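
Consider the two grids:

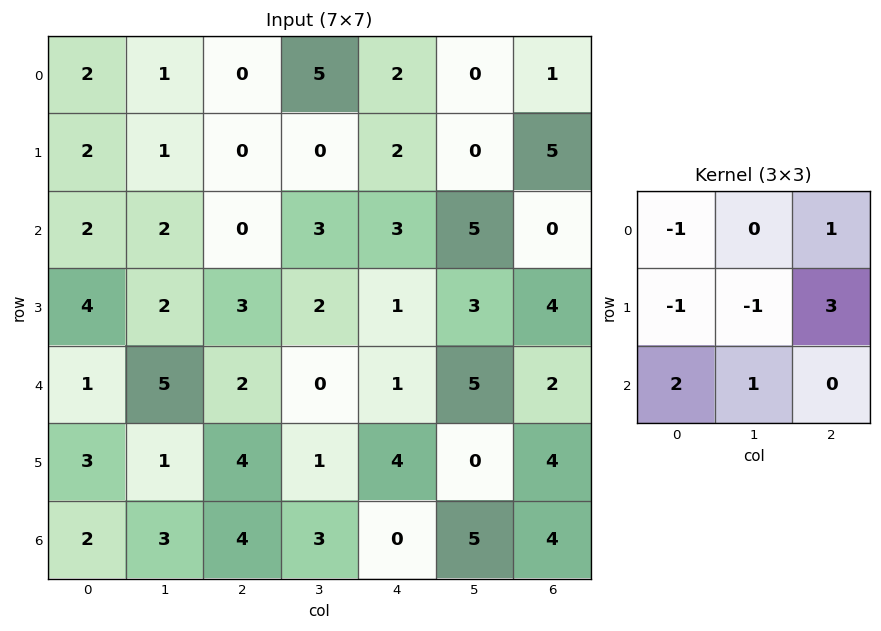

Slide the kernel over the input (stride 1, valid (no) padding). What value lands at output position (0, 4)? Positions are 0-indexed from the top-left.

23

The receptive field on the input at this output position is [2 0 1 / 2 0 5 / 3 5 0]. Elementwise product with the kernel and sum: 2·-1 + 1·1 + 2·-1 + 0·-1 + 5·3 + 3·2 + 5·1.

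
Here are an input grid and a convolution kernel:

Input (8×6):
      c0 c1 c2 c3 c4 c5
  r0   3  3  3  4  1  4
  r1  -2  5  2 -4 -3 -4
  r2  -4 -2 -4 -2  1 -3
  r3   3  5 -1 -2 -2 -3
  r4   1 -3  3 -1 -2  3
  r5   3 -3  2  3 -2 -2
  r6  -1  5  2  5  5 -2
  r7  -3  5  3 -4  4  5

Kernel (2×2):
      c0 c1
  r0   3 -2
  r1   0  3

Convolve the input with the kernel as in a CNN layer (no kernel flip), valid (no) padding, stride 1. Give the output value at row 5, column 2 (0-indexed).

The receptive field on the input at this output position is [2 3 / 2 5]. Elementwise product with the kernel and sum: 2·3 + 3·-2 + 5·3.

15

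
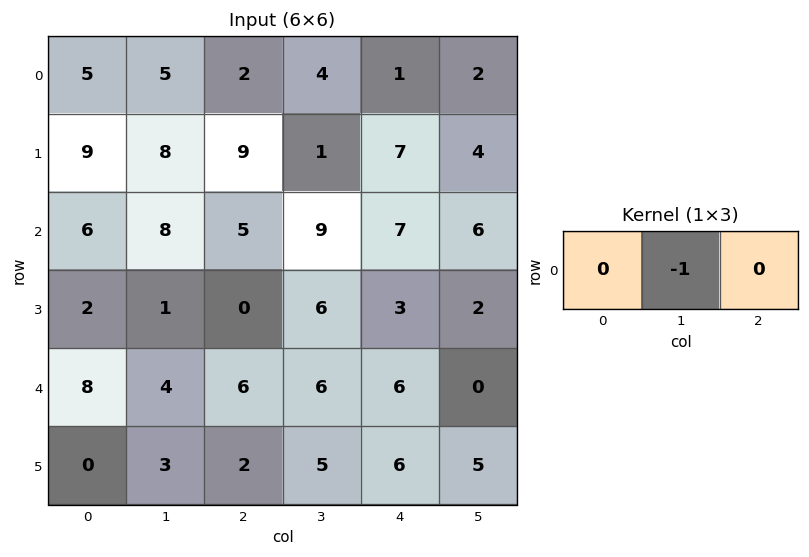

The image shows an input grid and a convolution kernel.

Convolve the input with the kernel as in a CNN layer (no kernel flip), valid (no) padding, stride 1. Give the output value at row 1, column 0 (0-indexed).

-8

The receptive field on the input at this output position is [9 8 9]. Elementwise product with the kernel and sum: 8·-1.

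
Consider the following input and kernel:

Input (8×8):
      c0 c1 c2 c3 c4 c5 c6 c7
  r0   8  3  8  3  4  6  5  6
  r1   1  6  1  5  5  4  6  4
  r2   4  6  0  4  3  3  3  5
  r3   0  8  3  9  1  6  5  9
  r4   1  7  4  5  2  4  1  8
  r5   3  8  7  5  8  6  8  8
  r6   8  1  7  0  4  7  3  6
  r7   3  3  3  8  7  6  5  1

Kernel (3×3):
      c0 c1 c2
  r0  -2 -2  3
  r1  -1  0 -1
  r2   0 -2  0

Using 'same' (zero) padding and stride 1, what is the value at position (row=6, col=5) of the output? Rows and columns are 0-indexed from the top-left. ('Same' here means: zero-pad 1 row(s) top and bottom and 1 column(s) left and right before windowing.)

-23

The receptive field on the zero-padded input at this output position is [8 6 8 / 4 7 3 / 7 6 5]. Elementwise product with the kernel and sum: 8·-2 + 6·-2 + 8·3 + 4·-1 + 3·-1 + 6·-2.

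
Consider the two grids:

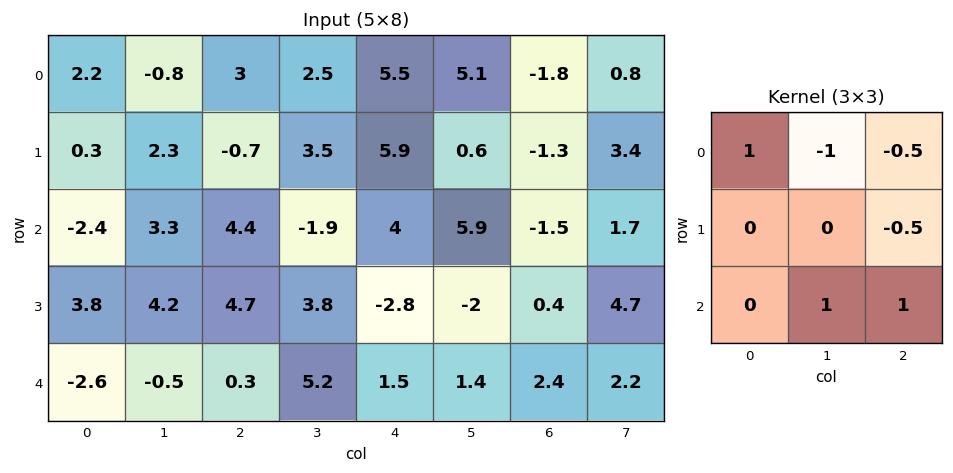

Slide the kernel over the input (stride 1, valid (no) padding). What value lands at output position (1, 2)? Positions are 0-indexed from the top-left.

The receptive field on the input at this output position is [-0.7 3.5 5.9 / 4.4 -1.9 4 / 4.7 3.8 -2.8]. Elementwise product with the kernel and sum: -0.7·1 + 3.5·-1 + 5.9·-0.5 + 4·-0.5 + 3.8·1 + -2.8·1.

-8.15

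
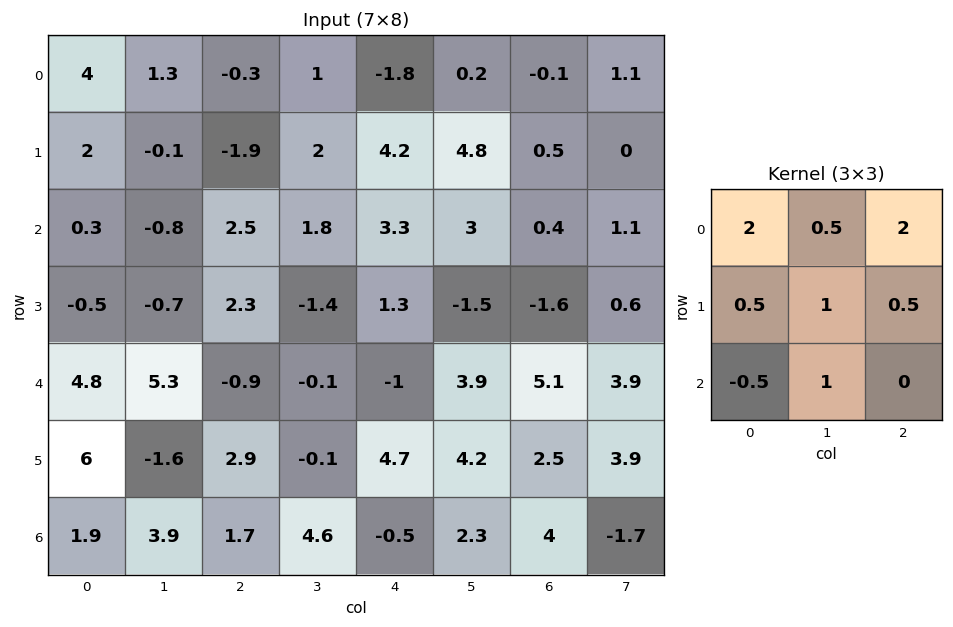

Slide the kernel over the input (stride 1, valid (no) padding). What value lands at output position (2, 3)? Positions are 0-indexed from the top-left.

10.15

The receptive field on the input at this output position is [1.8 3.3 3 / -1.4 1.3 -1.5 / -0.1 -1 3.9]. Elementwise product with the kernel and sum: 1.8·2 + 3.3·0.5 + 3·2 + -1.4·0.5 + 1.3·1 + -1.5·0.5 + -0.1·-0.5 + -1·1.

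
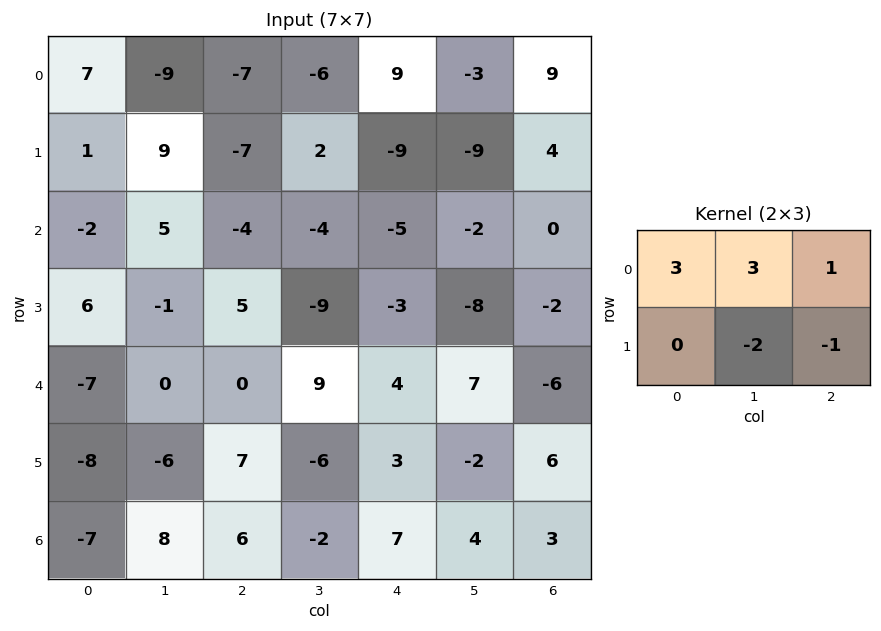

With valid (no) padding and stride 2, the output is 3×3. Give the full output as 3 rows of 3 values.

Output[0,0]: The receptive field on the input at this output position is [7 -9 -7 / 1 9 -7]. Elementwise product with the kernel and sum: 7·3 + -9·3 + -7·1 + 9·-2 + -7·-1.
Output[0,1]: The receptive field on the input at this output position is [-7 -6 9 / -7 2 -9]. Elementwise product with the kernel and sum: -7·3 + -6·3 + 9·1 + 2·-2 + -9·-1.

-24 -25 41
2 -8 -3
-16 40 25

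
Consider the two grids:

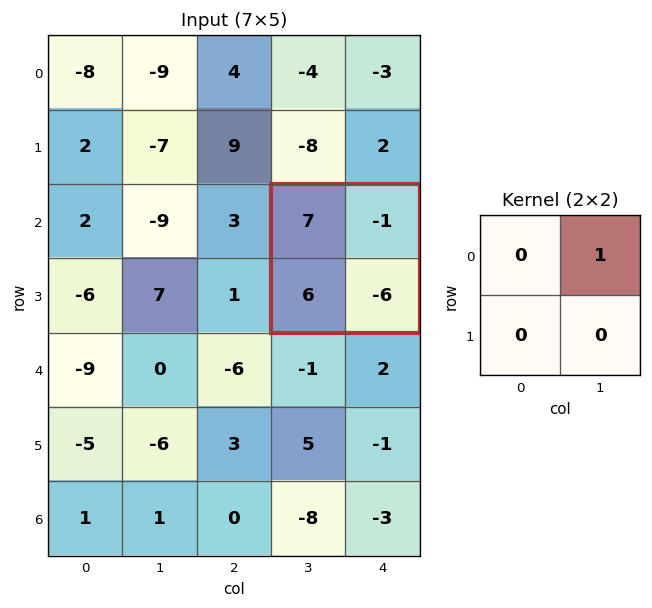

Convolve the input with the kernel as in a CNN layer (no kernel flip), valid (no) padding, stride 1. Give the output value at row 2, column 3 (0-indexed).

The receptive field on the input at this output position is [7 -1 / 6 -6]. Elementwise product with the kernel and sum: -1·1.

-1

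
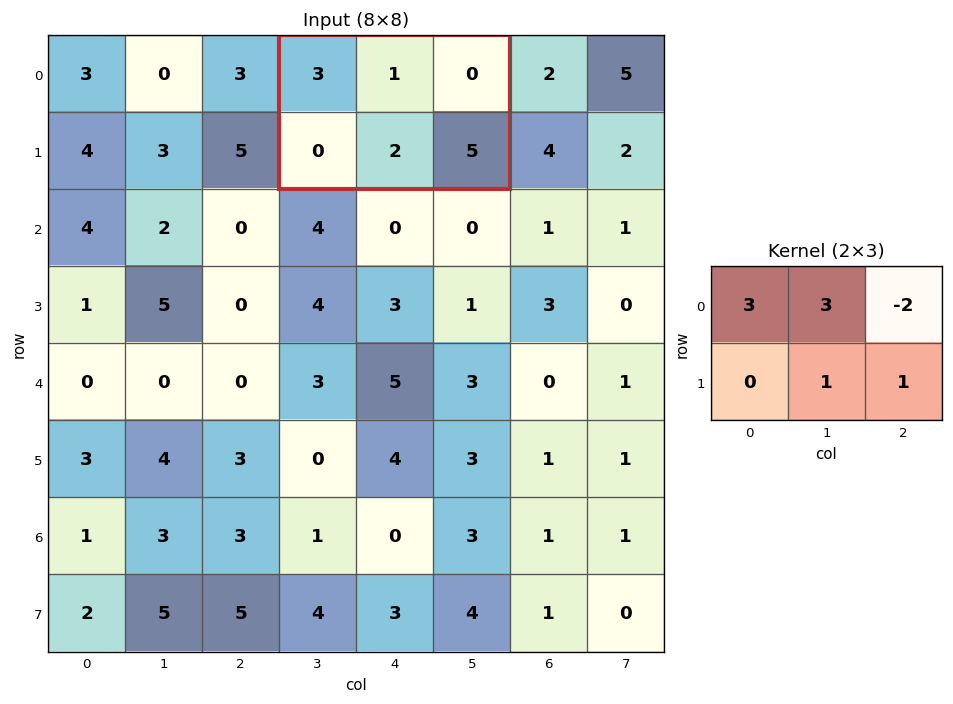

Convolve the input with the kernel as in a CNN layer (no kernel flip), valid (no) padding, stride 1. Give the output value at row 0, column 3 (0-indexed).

19

The receptive field on the input at this output position is [3 1 0 / 0 2 5]. Elementwise product with the kernel and sum: 3·3 + 1·3 + 0·-2 + 2·1 + 5·1.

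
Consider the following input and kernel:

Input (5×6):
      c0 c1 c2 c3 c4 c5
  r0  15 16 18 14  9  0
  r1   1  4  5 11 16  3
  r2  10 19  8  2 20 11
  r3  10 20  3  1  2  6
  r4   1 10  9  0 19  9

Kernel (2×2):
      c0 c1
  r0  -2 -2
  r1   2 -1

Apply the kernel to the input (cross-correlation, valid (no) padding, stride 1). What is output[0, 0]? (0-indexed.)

-64

The receptive field on the input at this output position is [15 16 / 1 4]. Elementwise product with the kernel and sum: 15·-2 + 16·-2 + 1·2 + 4·-1.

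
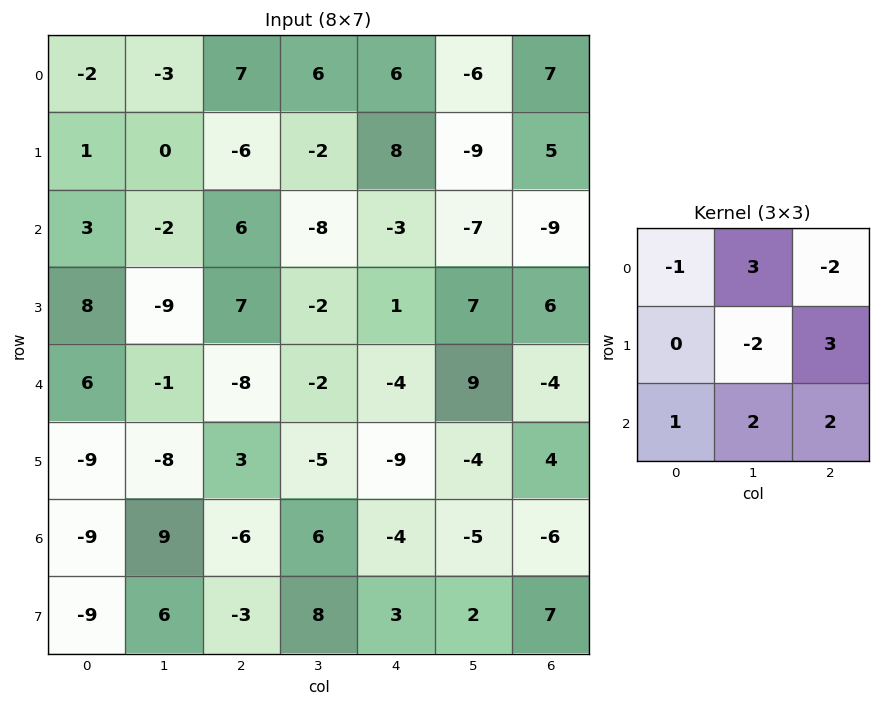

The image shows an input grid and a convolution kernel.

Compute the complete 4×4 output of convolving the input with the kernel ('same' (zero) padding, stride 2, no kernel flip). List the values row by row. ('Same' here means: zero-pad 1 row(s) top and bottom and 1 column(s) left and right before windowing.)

-3 -12 -34 -13
-11 -49 43 61
-7 32 -5 23
28 73 -3 44

Output[0,0]: The receptive field on the zero-padded input at this output position is [0 0 0 / 0 -2 -3 / 0 1 0]. Elementwise product with the kernel and sum: 0·-1 + 0·3 + 0·-2 + -2·-2 + -3·3 + 0·1 + 1·2 + 0·2.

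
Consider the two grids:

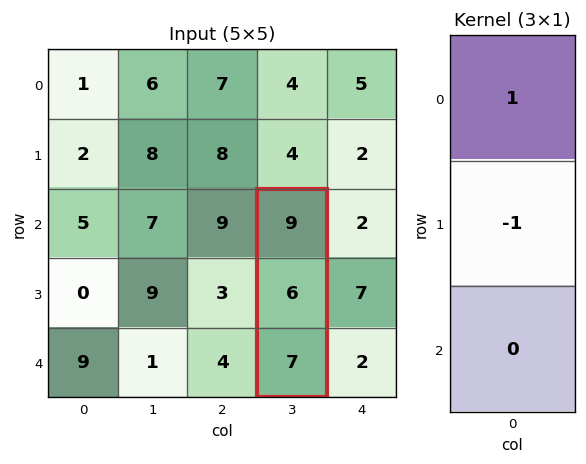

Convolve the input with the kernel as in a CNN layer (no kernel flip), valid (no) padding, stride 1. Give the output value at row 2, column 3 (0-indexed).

The receptive field on the input at this output position is [9 / 6 / 7]. Elementwise product with the kernel and sum: 9·1 + 6·-1.

3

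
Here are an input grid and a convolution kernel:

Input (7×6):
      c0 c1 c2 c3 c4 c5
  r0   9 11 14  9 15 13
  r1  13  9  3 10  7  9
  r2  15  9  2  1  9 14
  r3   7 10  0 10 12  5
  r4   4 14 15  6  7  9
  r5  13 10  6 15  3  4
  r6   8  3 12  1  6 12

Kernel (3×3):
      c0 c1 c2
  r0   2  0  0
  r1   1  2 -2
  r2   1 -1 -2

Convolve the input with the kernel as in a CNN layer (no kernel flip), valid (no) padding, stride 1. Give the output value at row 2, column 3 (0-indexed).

7

The receptive field on the input at this output position is [1 9 14 / 10 12 5 / 6 7 9]. Elementwise product with the kernel and sum: 1·2 + 10·1 + 12·2 + 5·-2 + 6·1 + 7·-1 + 9·-2.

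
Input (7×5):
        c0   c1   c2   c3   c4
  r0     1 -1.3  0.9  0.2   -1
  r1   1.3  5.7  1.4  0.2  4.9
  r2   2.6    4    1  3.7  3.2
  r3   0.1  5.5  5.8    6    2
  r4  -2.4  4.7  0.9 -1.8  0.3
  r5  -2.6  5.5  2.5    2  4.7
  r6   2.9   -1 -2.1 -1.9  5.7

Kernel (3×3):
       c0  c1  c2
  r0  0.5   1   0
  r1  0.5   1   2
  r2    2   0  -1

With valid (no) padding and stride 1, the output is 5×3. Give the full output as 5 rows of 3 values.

Output[0,0]: The receptive field on the input at this output position is [1 -1.3 0.9 / 1.3 5.7 1.4 / 2.6 4 1]. Elementwise product with the kernel and sum: 1·0.5 + -1.3·1 + 1.3·0.5 + 5.7·1 + 1.4·2 + 2.6·2 + 1·-1.

12.55 9.2 10.15
8.05 19.65 21.1
16.75 34.75 18.6
3.15 17.2 8.45
20.6 12.4 1.4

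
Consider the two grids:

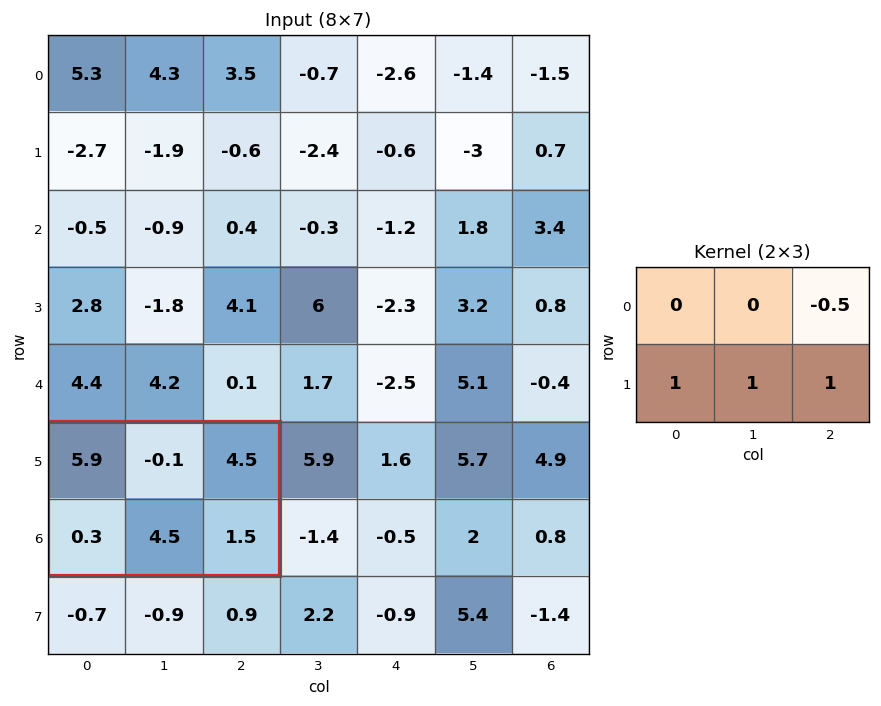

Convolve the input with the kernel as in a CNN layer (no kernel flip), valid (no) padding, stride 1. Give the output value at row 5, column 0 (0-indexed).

The receptive field on the input at this output position is [5.9 -0.1 4.5 / 0.3 4.5 1.5]. Elementwise product with the kernel and sum: 4.5·-0.5 + 0.3·1 + 4.5·1 + 1.5·1.

4.05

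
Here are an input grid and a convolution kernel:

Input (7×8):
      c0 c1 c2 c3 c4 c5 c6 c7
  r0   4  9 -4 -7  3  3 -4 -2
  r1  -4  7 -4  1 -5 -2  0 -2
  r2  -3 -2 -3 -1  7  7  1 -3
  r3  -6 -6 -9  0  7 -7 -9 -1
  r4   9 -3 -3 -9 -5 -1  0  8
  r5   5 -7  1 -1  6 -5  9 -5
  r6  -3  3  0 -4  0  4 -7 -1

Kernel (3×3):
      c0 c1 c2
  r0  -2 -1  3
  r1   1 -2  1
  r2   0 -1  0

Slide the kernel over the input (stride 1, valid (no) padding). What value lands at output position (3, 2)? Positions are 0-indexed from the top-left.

The receptive field on the input at this output position is [-9 0 7 / -3 -9 -5 / 1 -1 6]. Elementwise product with the kernel and sum: -9·-2 + 0·-1 + 7·3 + -3·1 + -9·-2 + -5·1 + -1·-1.

50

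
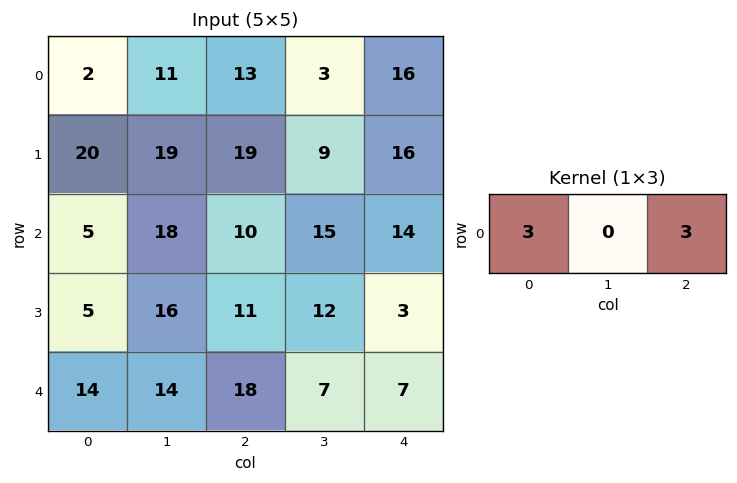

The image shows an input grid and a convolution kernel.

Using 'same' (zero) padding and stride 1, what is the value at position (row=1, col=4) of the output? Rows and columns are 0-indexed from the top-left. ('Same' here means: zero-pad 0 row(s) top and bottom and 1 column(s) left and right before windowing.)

The receptive field on the zero-padded input at this output position is [9 16 0]. Elementwise product with the kernel and sum: 9·3 + 0·3.

27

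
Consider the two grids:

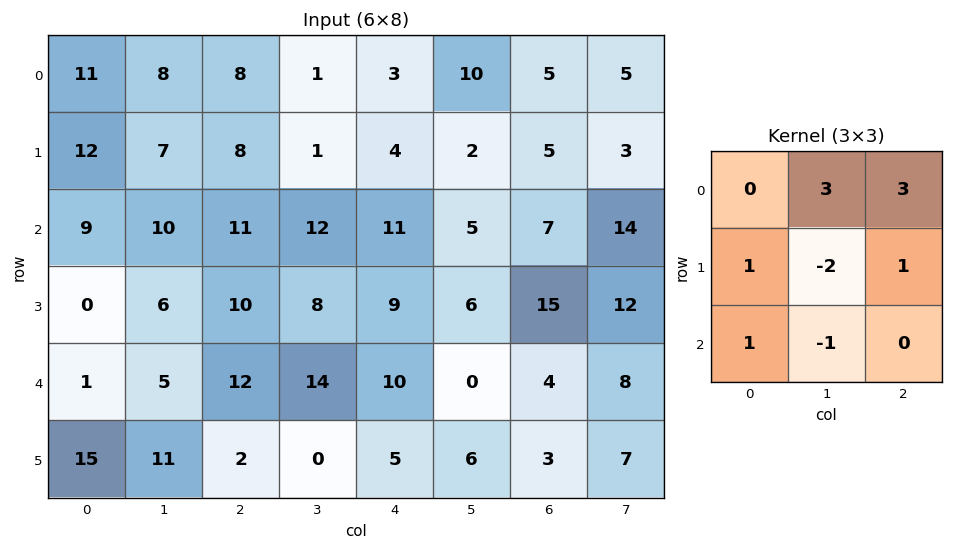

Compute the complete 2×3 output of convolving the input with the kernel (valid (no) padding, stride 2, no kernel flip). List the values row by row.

Output[0,0]: The receptive field on the input at this output position is [11 8 8 / 12 7 8 / 9 10 11]. Elementwise product with the kernel and sum: 8·3 + 8·3 + 12·1 + 7·-2 + 8·1 + 9·1 + 10·-1.

53 21 56
57 70 58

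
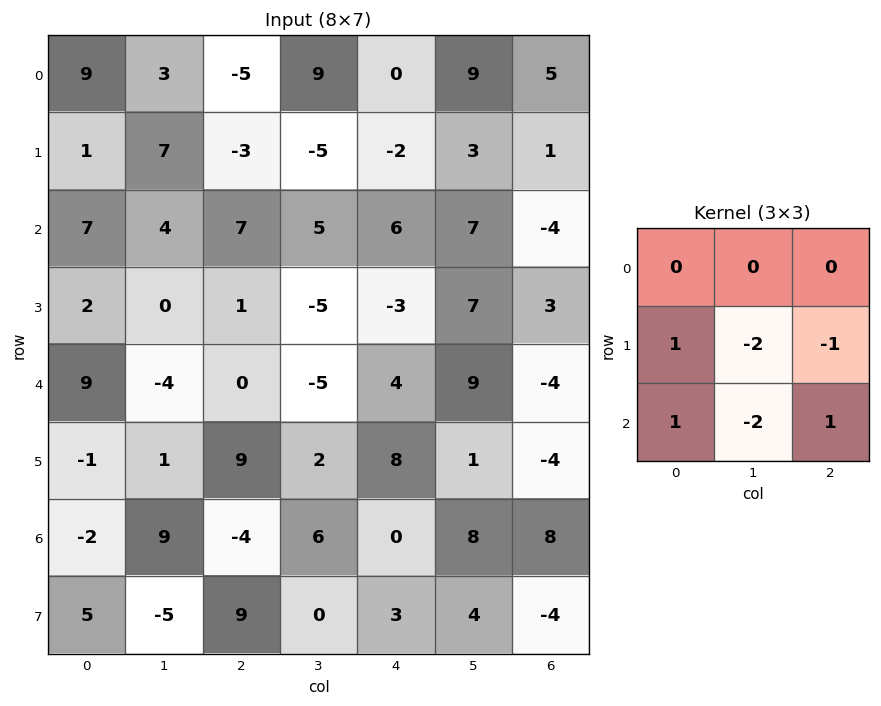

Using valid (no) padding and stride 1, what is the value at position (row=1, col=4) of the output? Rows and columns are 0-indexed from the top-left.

-18

The receptive field on the input at this output position is [-2 3 1 / 6 7 -4 / -3 7 3]. Elementwise product with the kernel and sum: 6·1 + 7·-2 + -4·-1 + -3·1 + 7·-2 + 3·1.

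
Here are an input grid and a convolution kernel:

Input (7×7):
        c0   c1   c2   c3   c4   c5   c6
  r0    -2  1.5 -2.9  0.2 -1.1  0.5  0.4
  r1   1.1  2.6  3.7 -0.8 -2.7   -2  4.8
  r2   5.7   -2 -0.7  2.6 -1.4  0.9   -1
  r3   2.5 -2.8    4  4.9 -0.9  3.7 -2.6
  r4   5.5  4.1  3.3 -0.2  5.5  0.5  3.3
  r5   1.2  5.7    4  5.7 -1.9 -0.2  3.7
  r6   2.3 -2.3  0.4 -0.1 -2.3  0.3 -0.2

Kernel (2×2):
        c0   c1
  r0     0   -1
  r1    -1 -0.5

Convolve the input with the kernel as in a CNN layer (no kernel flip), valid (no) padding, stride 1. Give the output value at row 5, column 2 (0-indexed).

-6.05

The receptive field on the input at this output position is [4 5.7 / 0.4 -0.1]. Elementwise product with the kernel and sum: 5.7·-1 + 0.4·-1 + -0.1·-0.5.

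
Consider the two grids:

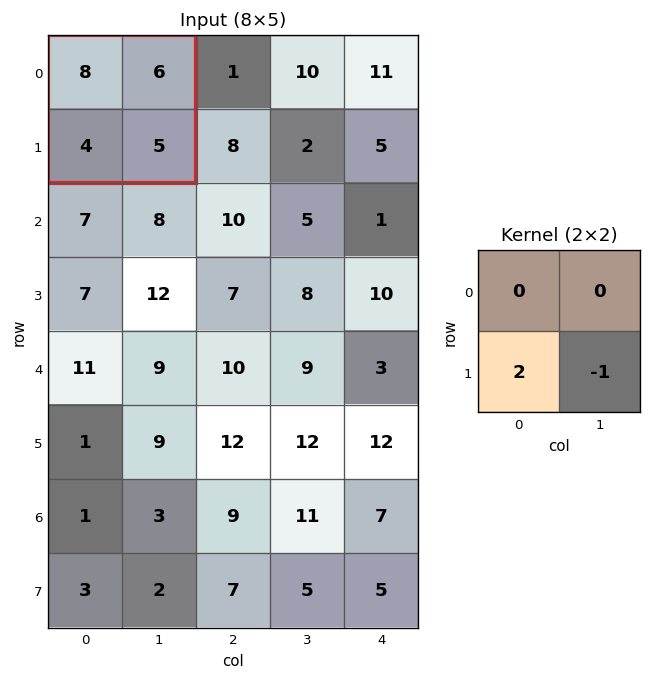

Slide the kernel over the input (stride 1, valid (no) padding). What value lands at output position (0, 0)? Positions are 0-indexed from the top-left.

The receptive field on the input at this output position is [8 6 / 4 5]. Elementwise product with the kernel and sum: 4·2 + 5·-1.

3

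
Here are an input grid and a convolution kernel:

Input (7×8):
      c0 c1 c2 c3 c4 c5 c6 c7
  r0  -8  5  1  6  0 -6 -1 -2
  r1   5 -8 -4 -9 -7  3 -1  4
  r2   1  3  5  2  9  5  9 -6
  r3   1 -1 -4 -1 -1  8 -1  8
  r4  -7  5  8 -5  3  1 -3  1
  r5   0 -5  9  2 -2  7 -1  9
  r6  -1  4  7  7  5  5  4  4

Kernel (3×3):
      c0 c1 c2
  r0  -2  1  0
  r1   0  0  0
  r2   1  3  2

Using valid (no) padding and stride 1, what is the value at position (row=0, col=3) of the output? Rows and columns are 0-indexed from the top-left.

The receptive field on the input at this output position is [6 0 -6 / -9 -7 3 / 2 9 5]. Elementwise product with the kernel and sum: 6·-2 + 0·1 + 2·1 + 9·3 + 5·2.

27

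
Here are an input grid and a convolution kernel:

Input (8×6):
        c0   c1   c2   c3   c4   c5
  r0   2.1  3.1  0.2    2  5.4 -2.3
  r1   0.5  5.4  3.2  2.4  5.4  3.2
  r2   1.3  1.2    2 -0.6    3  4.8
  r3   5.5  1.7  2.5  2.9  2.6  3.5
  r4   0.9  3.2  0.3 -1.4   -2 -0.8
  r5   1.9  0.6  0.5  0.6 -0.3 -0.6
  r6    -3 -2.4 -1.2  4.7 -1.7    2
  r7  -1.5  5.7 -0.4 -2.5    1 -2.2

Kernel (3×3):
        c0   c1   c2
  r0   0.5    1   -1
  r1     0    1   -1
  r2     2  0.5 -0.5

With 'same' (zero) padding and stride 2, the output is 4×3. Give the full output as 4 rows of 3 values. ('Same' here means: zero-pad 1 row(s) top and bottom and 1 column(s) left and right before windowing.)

-3.45 9.4 13.6
-2.9 9.3 6.95
2.15 3.3 0.7
-2.9 6.75 -6.5

Output[0,0]: The receptive field on the zero-padded input at this output position is [0 0 0 / 0 2.1 3.1 / 0 0.5 5.4]. Elementwise product with the kernel and sum: 0·0.5 + 0·1 + 0·-1 + 2.1·1 + 3.1·-1 + 0·2 + 0.5·0.5 + 5.4·-0.5.
Output[0,1]: The receptive field on the zero-padded input at this output position is [0 0 0 / 3.1 0.2 2 / 5.4 3.2 2.4]. Elementwise product with the kernel and sum: 0·0.5 + 0·1 + 0·-1 + 0.2·1 + 2·-1 + 5.4·2 + 3.2·0.5 + 2.4·-0.5.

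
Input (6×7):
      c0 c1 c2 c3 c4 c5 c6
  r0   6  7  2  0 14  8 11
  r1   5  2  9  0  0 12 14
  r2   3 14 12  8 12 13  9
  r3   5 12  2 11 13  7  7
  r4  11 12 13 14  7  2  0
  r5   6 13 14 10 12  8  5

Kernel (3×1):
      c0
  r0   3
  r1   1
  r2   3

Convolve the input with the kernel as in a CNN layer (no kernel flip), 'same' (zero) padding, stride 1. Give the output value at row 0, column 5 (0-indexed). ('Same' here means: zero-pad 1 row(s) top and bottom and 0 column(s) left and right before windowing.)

44

The receptive field on the zero-padded input at this output position is [0 / 8 / 12]. Elementwise product with the kernel and sum: 0·3 + 8·1 + 12·3.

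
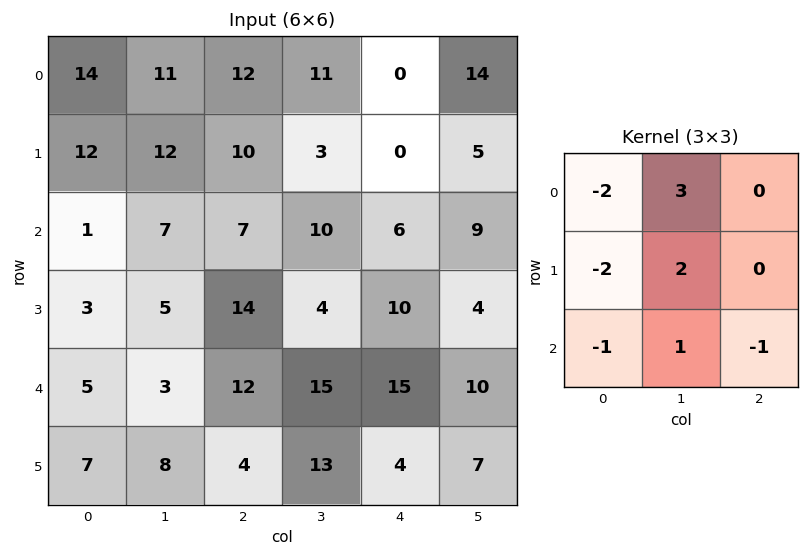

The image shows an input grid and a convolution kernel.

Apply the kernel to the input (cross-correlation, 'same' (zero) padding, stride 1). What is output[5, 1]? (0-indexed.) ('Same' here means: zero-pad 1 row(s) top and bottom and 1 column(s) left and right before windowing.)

1

The receptive field on the zero-padded input at this output position is [5 3 12 / 7 8 4 / 0 0 0]. Elementwise product with the kernel and sum: 5·-2 + 3·3 + 7·-2 + 8·2 + 0·-1 + 0·1 + 0·-1.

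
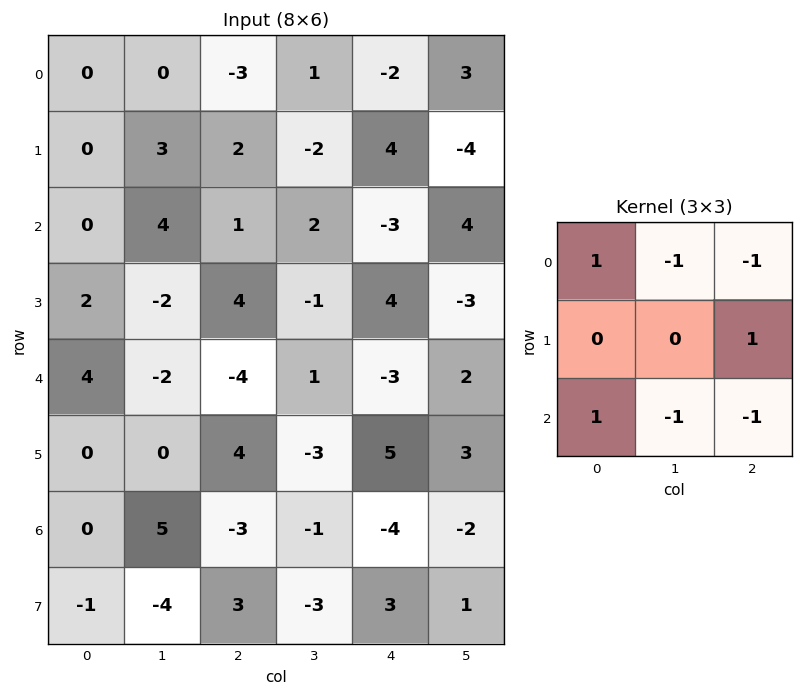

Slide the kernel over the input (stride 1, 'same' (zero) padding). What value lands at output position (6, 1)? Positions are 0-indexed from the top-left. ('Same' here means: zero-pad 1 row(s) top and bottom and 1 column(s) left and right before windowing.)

The receptive field on the zero-padded input at this output position is [0 0 4 / 0 5 -3 / -1 -4 3]. Elementwise product with the kernel and sum: 0·1 + 0·-1 + 4·-1 + -3·1 + -1·1 + -4·-1 + 3·-1.

-7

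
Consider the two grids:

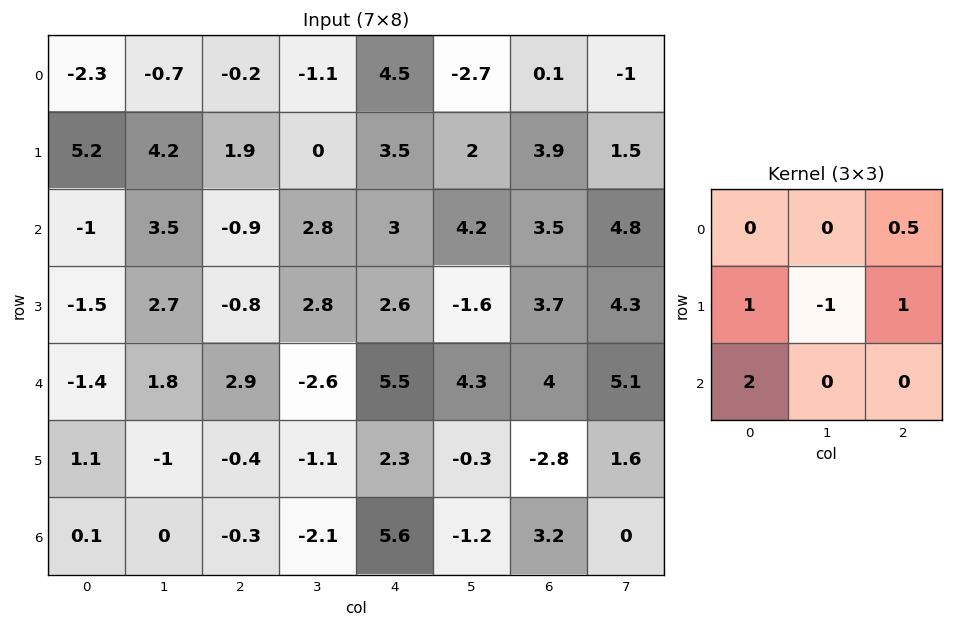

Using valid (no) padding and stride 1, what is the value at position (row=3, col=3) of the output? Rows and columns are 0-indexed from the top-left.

The receptive field on the input at this output position is [2.8 2.6 -1.6 / -2.6 5.5 4.3 / -1.1 2.3 -0.3]. Elementwise product with the kernel and sum: -1.6·0.5 + -2.6·1 + 5.5·-1 + 4.3·1 + -1.1·2.

-6.8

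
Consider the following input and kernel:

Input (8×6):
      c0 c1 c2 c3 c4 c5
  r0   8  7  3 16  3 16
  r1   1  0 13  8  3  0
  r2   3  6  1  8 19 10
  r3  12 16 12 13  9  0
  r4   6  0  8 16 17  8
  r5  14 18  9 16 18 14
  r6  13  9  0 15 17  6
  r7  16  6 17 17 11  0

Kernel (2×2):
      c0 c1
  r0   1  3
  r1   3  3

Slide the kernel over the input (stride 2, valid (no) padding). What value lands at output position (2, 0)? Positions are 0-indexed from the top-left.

The receptive field on the input at this output position is [6 0 / 14 18]. Elementwise product with the kernel and sum: 6·1 + 0·3 + 14·3 + 18·3.

102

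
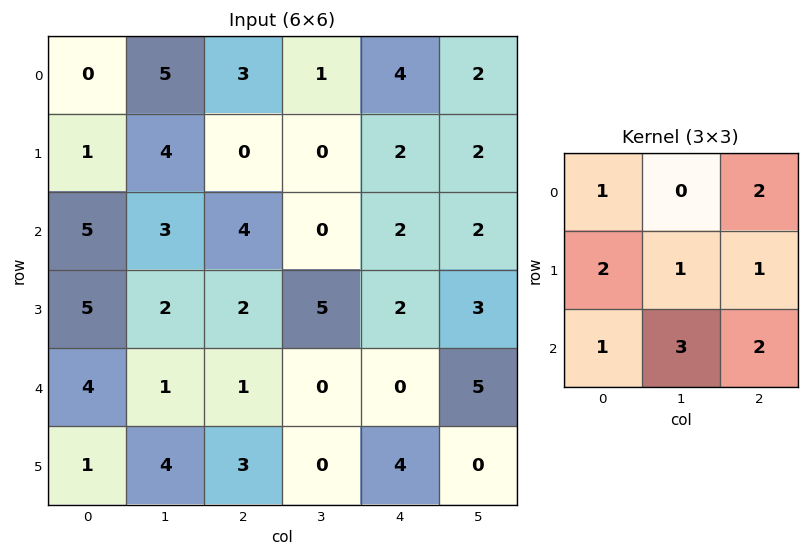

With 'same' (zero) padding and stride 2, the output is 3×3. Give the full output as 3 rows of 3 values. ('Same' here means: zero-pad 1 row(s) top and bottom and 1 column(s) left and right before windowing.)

16 18 18
35 32 25
20 28 28

Output[0,0]: The receptive field on the zero-padded input at this output position is [0 0 0 / 0 0 5 / 0 1 4]. Elementwise product with the kernel and sum: 0·1 + 0·2 + 0·2 + 0·1 + 5·1 + 0·1 + 1·3 + 4·2.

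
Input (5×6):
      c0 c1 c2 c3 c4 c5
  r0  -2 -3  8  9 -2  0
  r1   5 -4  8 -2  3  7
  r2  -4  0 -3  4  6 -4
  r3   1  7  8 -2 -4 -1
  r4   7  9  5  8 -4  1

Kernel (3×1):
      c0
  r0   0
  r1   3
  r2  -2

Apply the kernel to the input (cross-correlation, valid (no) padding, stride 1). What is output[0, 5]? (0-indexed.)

The receptive field on the input at this output position is [0 / 7 / -4]. Elementwise product with the kernel and sum: 7·3 + -4·-2.

29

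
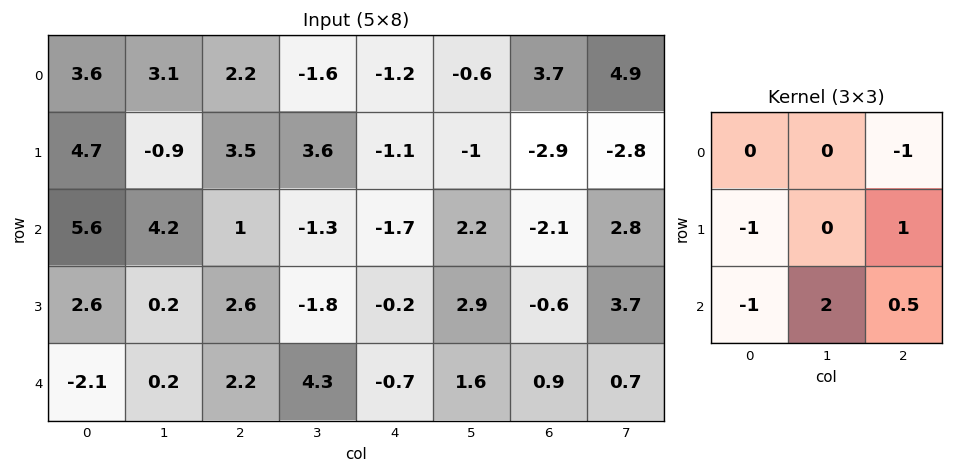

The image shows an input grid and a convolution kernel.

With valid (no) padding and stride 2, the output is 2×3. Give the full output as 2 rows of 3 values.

Output[0,0]: The receptive field on the input at this output position is [3.6 3.1 2.2 / 4.7 -0.9 3.5 / 5.6 4.2 1]. Elementwise product with the kernel and sum: 2.2·-1 + 4.7·-1 + 3.5·1 + 5.6·-1 + 4.2·2 + 1·0.5.

-0.1 -7.85 -0.45
2.6 4.95 6.05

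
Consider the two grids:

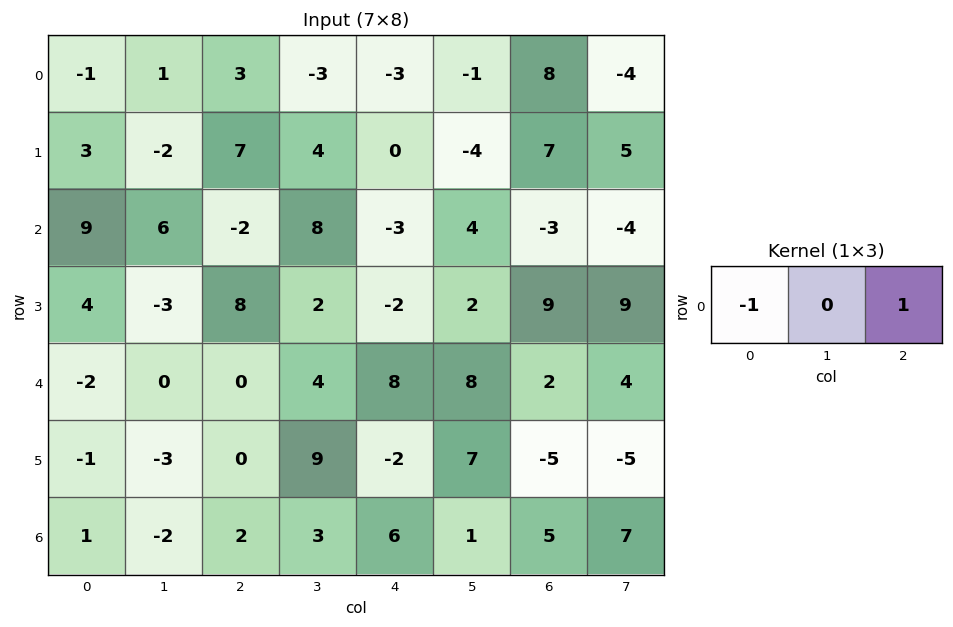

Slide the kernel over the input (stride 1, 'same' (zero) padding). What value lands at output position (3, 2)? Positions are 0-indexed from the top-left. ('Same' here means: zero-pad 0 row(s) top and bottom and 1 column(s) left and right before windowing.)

5

The receptive field on the zero-padded input at this output position is [-3 8 2]. Elementwise product with the kernel and sum: -3·-1 + 2·1.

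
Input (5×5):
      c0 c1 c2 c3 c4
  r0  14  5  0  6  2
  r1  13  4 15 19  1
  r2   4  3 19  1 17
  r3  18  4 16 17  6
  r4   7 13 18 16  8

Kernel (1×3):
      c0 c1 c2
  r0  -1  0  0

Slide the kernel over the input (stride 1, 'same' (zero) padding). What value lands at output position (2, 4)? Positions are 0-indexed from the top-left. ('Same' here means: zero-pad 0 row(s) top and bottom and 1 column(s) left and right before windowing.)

-1

The receptive field on the zero-padded input at this output position is [1 17 0]. Elementwise product with the kernel and sum: 1·-1.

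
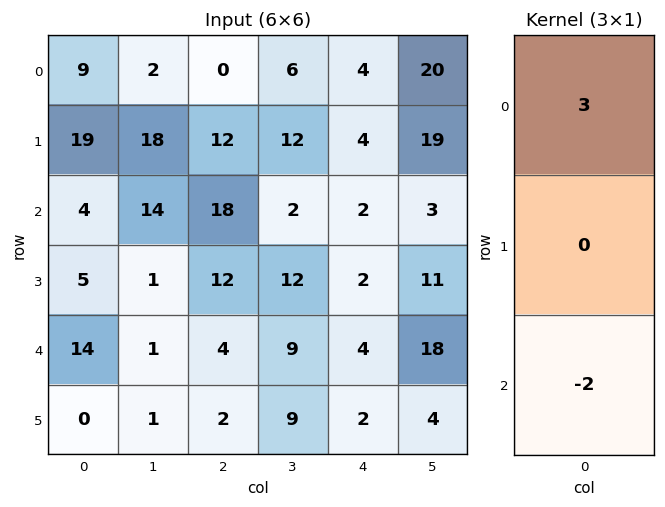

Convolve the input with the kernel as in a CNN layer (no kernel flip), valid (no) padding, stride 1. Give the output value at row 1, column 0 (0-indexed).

The receptive field on the input at this output position is [19 / 4 / 5]. Elementwise product with the kernel and sum: 19·3 + 5·-2.

47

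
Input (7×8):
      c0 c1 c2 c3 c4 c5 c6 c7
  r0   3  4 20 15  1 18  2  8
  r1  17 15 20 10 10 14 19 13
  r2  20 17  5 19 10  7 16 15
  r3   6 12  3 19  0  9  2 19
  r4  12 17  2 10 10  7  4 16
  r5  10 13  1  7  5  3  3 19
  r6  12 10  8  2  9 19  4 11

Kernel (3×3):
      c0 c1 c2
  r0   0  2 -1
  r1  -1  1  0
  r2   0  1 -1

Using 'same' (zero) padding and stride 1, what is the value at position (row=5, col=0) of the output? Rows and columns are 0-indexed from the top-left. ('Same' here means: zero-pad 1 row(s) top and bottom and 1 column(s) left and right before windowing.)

19

The receptive field on the zero-padded input at this output position is [0 12 17 / 0 10 13 / 0 12 10]. Elementwise product with the kernel and sum: 12·2 + 17·-1 + 0·-1 + 10·1 + 12·1 + 10·-1.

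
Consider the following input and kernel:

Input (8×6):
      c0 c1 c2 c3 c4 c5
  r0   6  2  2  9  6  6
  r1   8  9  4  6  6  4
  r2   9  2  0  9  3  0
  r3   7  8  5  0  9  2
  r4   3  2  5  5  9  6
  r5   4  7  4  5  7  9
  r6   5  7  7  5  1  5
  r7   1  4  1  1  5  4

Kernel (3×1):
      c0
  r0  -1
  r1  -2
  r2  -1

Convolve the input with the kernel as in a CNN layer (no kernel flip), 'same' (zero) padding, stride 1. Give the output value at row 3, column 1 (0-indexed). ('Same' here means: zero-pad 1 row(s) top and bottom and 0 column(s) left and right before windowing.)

The receptive field on the zero-padded input at this output position is [2 / 8 / 2]. Elementwise product with the kernel and sum: 2·-1 + 8·-2 + 2·-1.

-20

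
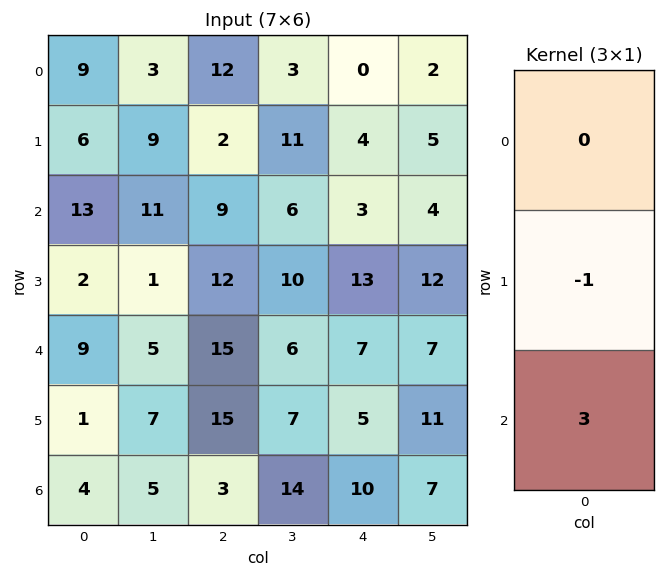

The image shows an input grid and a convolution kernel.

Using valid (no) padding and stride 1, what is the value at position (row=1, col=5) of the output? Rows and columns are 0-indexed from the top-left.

The receptive field on the input at this output position is [5 / 4 / 12]. Elementwise product with the kernel and sum: 4·-1 + 12·3.

32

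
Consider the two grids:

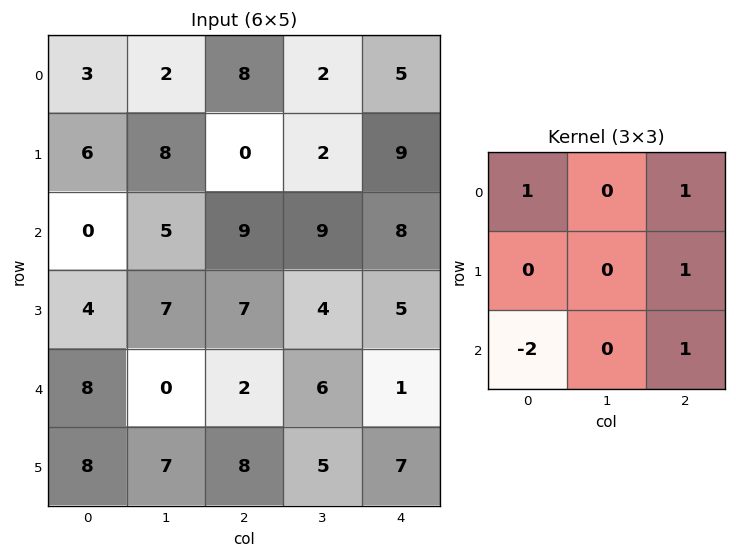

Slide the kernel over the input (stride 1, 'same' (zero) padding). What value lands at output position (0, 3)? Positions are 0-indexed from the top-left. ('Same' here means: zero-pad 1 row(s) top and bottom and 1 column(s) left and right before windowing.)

The receptive field on the zero-padded input at this output position is [0 0 0 / 8 2 5 / 0 2 9]. Elementwise product with the kernel and sum: 0·1 + 0·1 + 5·1 + 0·-2 + 9·1.

14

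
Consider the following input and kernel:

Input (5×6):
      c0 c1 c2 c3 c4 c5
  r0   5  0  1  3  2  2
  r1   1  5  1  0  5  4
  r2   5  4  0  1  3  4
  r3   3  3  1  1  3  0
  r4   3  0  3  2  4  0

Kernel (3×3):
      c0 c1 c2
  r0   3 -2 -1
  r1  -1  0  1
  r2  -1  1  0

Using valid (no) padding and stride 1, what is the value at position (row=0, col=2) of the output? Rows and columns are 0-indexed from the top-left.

The receptive field on the input at this output position is [1 3 2 / 1 0 5 / 0 1 3]. Elementwise product with the kernel and sum: 1·3 + 3·-2 + 2·-1 + 1·-1 + 5·1 + 0·-1 + 1·1.

0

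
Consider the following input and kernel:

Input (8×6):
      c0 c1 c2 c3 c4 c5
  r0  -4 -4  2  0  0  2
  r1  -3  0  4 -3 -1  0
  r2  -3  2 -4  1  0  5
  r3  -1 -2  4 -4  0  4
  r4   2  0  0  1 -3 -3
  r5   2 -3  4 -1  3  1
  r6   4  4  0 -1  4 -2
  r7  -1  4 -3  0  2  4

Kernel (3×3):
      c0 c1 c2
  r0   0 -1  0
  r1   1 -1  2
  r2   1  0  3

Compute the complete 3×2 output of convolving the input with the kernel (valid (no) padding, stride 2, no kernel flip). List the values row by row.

-6 1
9 -2
17 22

Output[0,0]: The receptive field on the input at this output position is [-4 -4 2 / -3 0 4 / -3 2 -4]. Elementwise product with the kernel and sum: -4·-1 + -3·1 + 0·-1 + 4·2 + -3·1 + -4·3.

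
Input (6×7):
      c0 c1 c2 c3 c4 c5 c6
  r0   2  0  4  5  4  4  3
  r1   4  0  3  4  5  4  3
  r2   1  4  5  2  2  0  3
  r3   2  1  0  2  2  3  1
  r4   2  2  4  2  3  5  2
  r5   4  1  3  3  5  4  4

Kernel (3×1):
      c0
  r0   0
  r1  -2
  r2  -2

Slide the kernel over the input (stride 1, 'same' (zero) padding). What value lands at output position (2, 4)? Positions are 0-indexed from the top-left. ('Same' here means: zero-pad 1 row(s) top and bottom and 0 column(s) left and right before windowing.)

The receptive field on the zero-padded input at this output position is [5 / 2 / 2]. Elementwise product with the kernel and sum: 2·-2 + 2·-2.

-8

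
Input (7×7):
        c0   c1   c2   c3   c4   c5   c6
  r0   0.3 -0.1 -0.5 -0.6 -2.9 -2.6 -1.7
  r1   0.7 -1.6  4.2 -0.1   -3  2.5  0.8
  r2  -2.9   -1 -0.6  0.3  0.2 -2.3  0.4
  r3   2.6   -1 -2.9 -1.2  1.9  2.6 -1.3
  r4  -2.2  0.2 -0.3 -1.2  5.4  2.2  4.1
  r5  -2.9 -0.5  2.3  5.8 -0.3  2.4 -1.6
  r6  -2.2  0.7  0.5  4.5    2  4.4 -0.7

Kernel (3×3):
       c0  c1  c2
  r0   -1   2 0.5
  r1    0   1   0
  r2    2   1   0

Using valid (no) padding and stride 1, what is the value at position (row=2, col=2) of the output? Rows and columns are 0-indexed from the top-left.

The receptive field on the input at this output position is [-0.6 0.3 0.2 / -2.9 -1.2 1.9 / -0.3 -1.2 5.4]. Elementwise product with the kernel and sum: -0.6·-1 + 0.3·2 + 0.2·0.5 + -1.2·1 + -0.3·2 + -1.2·1.

-1.7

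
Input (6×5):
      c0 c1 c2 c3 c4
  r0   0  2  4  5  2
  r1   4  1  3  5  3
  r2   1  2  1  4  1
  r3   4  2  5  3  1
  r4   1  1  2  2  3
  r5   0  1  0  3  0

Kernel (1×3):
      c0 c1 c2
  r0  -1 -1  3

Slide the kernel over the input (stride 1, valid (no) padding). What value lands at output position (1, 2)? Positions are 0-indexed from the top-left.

1

The receptive field on the input at this output position is [3 5 3]. Elementwise product with the kernel and sum: 3·-1 + 5·-1 + 3·3.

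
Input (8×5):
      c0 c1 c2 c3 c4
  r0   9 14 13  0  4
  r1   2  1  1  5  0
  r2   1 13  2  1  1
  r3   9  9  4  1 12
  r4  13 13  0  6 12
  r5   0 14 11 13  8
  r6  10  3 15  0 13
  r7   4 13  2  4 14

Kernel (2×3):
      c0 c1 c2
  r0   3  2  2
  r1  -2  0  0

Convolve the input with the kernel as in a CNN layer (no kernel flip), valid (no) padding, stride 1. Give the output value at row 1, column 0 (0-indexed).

The receptive field on the input at this output position is [2 1 1 / 1 13 2]. Elementwise product with the kernel and sum: 2·3 + 1·2 + 1·2 + 1·-2.

8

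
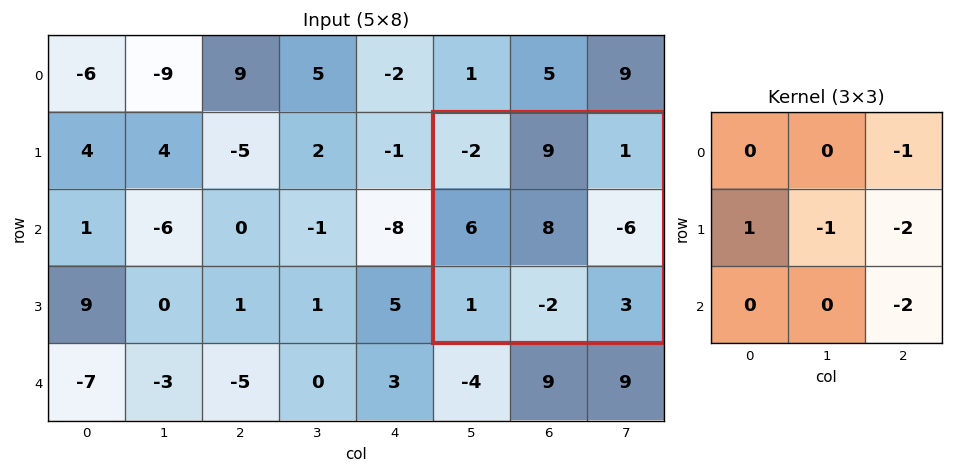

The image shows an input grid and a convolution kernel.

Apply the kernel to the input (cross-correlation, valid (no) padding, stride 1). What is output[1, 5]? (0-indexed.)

The receptive field on the input at this output position is [-2 9 1 / 6 8 -6 / 1 -2 3]. Elementwise product with the kernel and sum: 1·-1 + 6·1 + 8·-1 + -6·-2 + 3·-2.

3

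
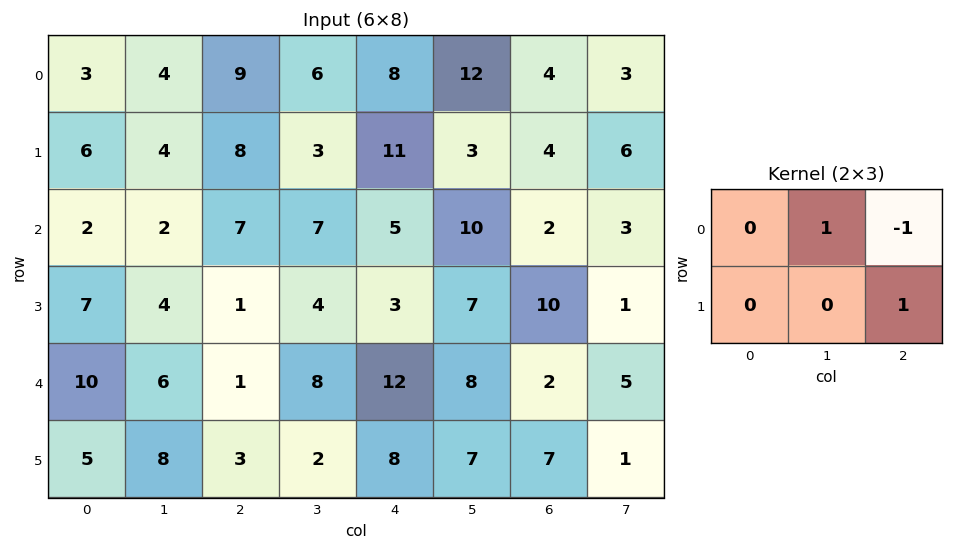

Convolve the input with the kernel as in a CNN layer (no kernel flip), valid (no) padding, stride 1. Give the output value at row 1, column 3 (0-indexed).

18

The receptive field on the input at this output position is [3 11 3 / 7 5 10]. Elementwise product with the kernel and sum: 11·1 + 3·-1 + 10·1.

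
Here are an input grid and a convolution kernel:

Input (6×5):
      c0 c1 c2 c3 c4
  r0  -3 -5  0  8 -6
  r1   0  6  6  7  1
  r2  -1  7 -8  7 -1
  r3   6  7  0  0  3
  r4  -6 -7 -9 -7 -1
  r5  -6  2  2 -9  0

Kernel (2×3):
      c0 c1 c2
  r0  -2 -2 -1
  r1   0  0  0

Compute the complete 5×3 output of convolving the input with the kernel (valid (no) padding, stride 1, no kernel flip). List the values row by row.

16 2 -10
-18 -31 -27
-4 -5 3
-26 -14 -3
35 39 33

Output[0,0]: The receptive field on the input at this output position is [-3 -5 0 / 0 6 6]. Elementwise product with the kernel and sum: -3·-2 + -5·-2 + 0·-1.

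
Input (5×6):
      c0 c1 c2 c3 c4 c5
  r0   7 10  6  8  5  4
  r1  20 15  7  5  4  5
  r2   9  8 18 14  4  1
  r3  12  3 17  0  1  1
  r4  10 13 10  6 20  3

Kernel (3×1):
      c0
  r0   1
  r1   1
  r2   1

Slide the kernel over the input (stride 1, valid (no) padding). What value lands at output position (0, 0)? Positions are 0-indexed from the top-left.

36

The receptive field on the input at this output position is [7 / 20 / 9]. Elementwise product with the kernel and sum: 7·1 + 20·1 + 9·1.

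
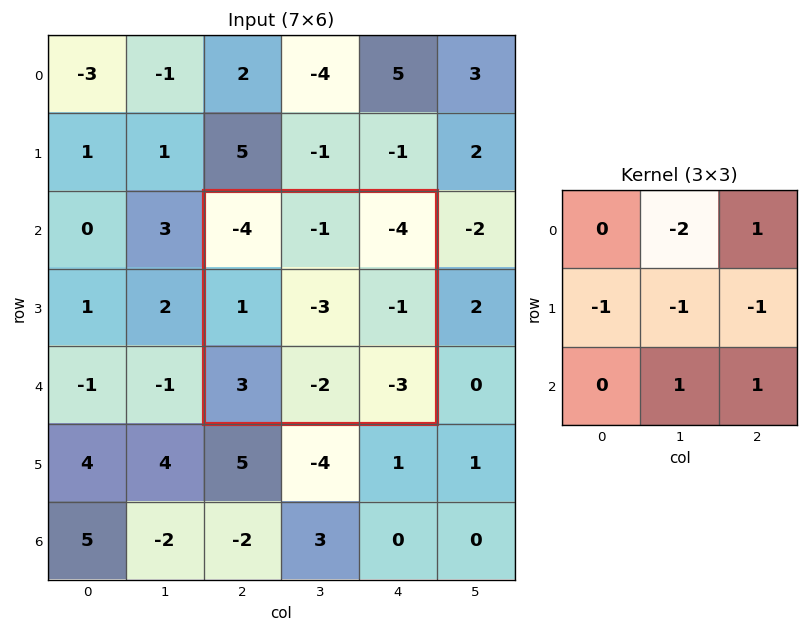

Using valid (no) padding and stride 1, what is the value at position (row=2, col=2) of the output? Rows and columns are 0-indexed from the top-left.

-4

The receptive field on the input at this output position is [-4 -1 -4 / 1 -3 -1 / 3 -2 -3]. Elementwise product with the kernel and sum: -1·-2 + -4·1 + 1·-1 + -3·-1 + -1·-1 + -2·1 + -3·1.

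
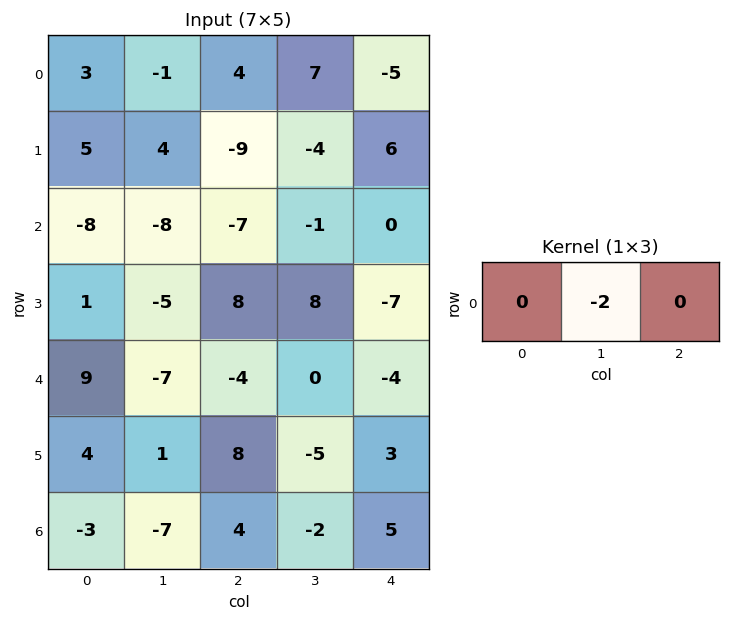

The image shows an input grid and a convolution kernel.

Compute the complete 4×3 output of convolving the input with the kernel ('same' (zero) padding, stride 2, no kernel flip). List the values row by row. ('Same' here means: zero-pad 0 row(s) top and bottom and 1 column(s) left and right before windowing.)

Output[0,0]: The receptive field on the zero-padded input at this output position is [0 3 -1]. Elementwise product with the kernel and sum: 3·-2.

-6 -8 10
16 14 0
-18 8 8
6 -8 -10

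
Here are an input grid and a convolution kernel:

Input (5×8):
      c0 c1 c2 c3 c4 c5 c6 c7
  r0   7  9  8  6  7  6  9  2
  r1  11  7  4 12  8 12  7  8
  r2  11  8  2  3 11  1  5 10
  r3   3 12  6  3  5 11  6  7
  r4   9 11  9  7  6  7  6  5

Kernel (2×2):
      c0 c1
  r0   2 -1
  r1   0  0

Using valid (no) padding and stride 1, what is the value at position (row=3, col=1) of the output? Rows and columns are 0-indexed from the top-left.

The receptive field on the input at this output position is [12 6 / 11 9]. Elementwise product with the kernel and sum: 12·2 + 6·-1.

18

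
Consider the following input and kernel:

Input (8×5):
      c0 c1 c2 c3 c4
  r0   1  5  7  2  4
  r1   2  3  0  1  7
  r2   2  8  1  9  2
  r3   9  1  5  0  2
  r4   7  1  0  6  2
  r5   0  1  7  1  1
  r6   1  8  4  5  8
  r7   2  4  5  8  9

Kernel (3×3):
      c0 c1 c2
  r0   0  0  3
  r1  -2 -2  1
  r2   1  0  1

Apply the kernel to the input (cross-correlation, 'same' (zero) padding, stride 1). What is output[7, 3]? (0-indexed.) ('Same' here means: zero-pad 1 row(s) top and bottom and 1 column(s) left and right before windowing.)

7

The receptive field on the zero-padded input at this output position is [4 5 8 / 5 8 9 / 0 0 0]. Elementwise product with the kernel and sum: 8·3 + 5·-2 + 8·-2 + 9·1 + 0·1 + 0·1.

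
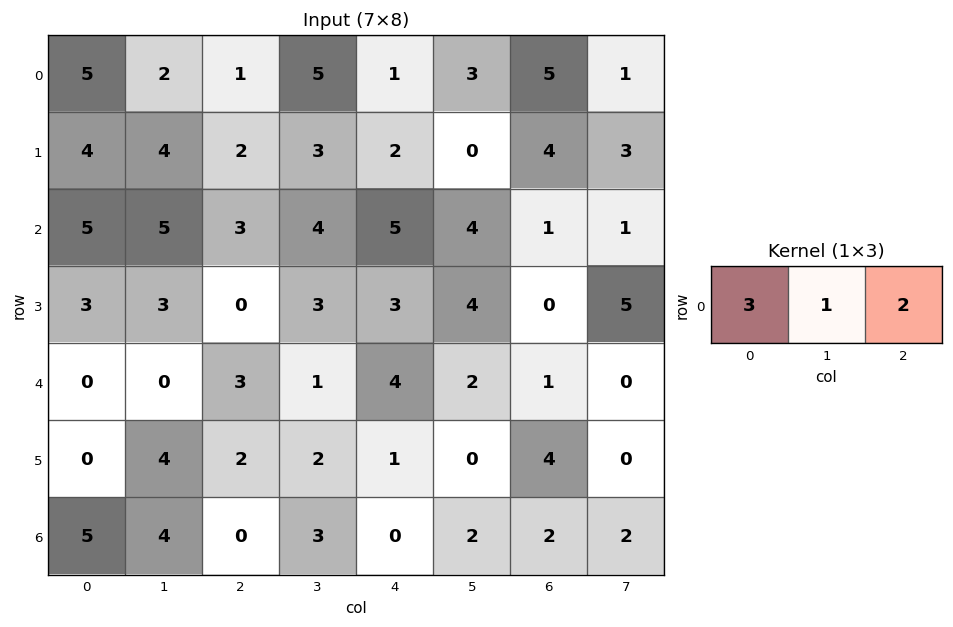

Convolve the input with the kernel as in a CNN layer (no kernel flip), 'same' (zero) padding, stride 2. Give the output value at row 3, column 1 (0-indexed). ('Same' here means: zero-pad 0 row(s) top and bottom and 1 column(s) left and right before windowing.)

18

The receptive field on the zero-padded input at this output position is [4 0 3]. Elementwise product with the kernel and sum: 4·3 + 0·1 + 3·2.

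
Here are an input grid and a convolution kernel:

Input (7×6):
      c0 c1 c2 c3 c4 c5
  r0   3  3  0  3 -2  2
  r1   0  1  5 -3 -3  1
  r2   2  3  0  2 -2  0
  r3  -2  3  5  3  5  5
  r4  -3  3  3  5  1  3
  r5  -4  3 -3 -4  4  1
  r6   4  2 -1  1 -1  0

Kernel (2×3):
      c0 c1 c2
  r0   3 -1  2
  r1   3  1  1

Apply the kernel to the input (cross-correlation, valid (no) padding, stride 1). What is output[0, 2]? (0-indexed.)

2

The receptive field on the input at this output position is [0 3 -2 / 5 -3 -3]. Elementwise product with the kernel and sum: 0·3 + 3·-1 + -2·2 + 5·3 + -3·1 + -3·1.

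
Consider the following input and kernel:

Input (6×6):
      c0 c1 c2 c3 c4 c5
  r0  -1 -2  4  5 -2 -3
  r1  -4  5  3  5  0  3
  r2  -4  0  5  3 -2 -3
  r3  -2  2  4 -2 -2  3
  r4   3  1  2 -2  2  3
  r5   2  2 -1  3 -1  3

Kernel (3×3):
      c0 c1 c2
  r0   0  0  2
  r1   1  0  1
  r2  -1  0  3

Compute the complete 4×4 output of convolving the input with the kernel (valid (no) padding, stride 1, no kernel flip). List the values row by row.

Output[0,0]: The receptive field on the input at this output position is [-1 -2 4 / -4 5 3 / -4 0 5]. Elementwise product with the kernel and sum: 4·2 + -4·1 + 3·1 + -4·-1 + 5·3.

26 29 -12 -10
21 5 -7 17
15 -1 2 6
8 2 -2 13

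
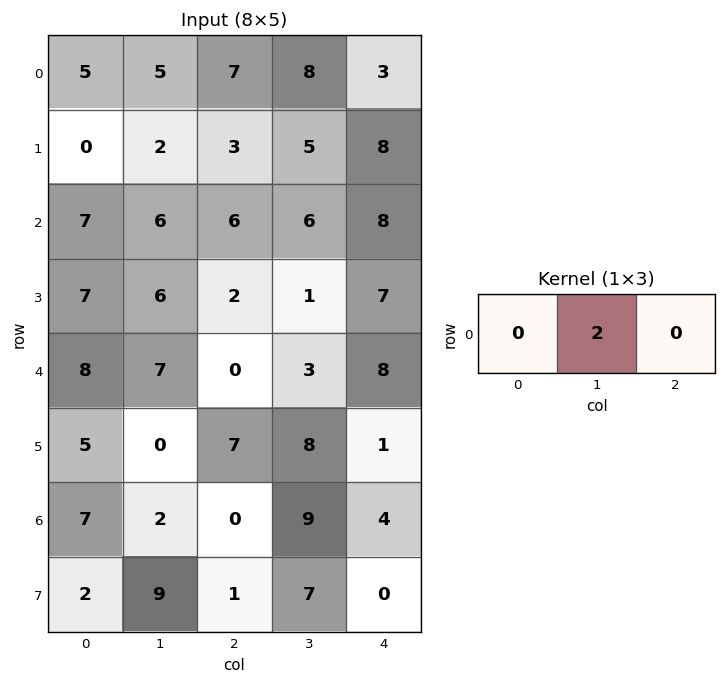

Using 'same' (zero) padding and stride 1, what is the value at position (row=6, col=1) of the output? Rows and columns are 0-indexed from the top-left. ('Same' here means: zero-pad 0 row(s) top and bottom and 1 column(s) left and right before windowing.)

4

The receptive field on the zero-padded input at this output position is [7 2 0]. Elementwise product with the kernel and sum: 2·2.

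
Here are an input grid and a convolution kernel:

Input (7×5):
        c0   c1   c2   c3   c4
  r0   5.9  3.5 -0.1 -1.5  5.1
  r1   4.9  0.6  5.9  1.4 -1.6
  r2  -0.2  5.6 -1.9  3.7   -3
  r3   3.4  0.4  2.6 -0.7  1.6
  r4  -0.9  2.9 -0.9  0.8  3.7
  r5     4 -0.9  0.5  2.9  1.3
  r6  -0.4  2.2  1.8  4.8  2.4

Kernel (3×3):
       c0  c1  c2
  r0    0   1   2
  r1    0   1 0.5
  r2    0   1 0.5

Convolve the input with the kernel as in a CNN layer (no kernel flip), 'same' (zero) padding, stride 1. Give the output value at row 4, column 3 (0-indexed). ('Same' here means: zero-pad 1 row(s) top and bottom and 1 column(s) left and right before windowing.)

The receptive field on the zero-padded input at this output position is [2.6 -0.7 1.6 / -0.9 0.8 3.7 / 0.5 2.9 1.3]. Elementwise product with the kernel and sum: -0.7·1 + 1.6·2 + 0.8·1 + 3.7·0.5 + 2.9·1 + 1.3·0.5.

8.7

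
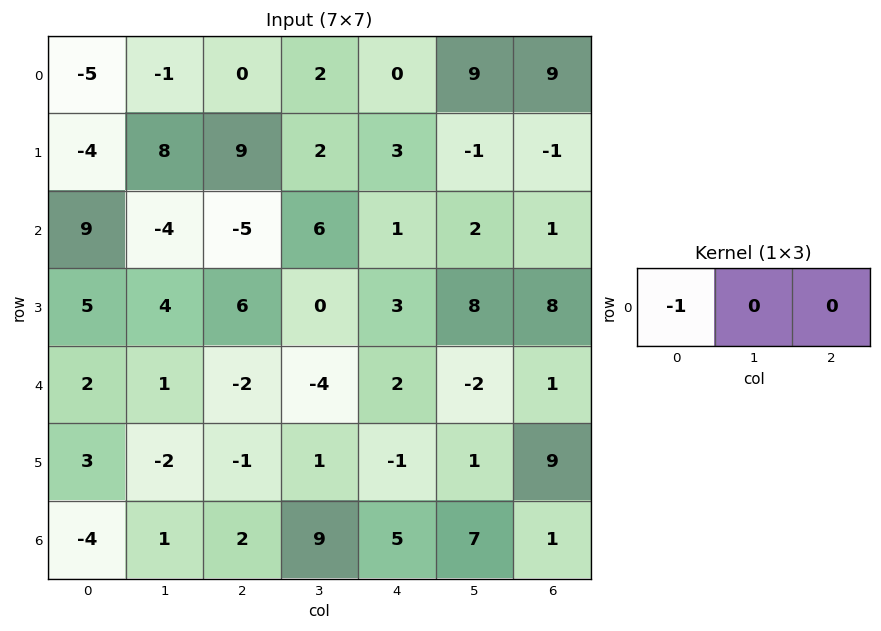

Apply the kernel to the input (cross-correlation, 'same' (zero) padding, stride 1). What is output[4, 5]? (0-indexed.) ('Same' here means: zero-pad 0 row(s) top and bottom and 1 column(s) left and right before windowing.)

The receptive field on the zero-padded input at this output position is [2 -2 1]. Elementwise product with the kernel and sum: 2·-1.

-2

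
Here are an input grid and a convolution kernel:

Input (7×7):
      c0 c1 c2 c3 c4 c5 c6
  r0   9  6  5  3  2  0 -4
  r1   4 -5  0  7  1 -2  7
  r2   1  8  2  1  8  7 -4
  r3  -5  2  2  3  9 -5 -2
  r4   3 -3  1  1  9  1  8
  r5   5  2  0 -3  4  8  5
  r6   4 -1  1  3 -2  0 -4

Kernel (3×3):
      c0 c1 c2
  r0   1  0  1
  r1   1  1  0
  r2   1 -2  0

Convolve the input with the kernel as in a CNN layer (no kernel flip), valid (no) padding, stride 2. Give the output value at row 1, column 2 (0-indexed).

The receptive field on the input at this output position is [8 7 -4 / 9 -5 -2 / 9 1 8]. Elementwise product with the kernel and sum: 8·1 + -4·1 + 9·1 + -5·1 + 9·1 + 1·-2.

15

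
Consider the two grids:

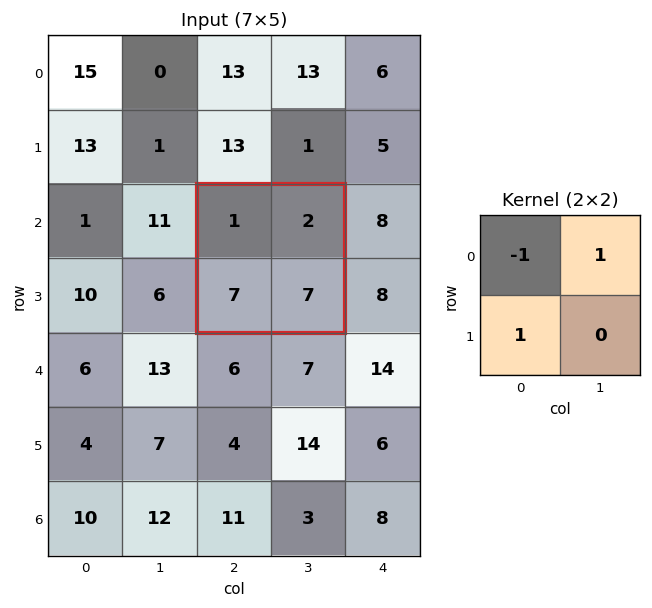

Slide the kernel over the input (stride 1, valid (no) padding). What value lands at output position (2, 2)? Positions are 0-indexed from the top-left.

The receptive field on the input at this output position is [1 2 / 7 7]. Elementwise product with the kernel and sum: 1·-1 + 2·1 + 7·1.

8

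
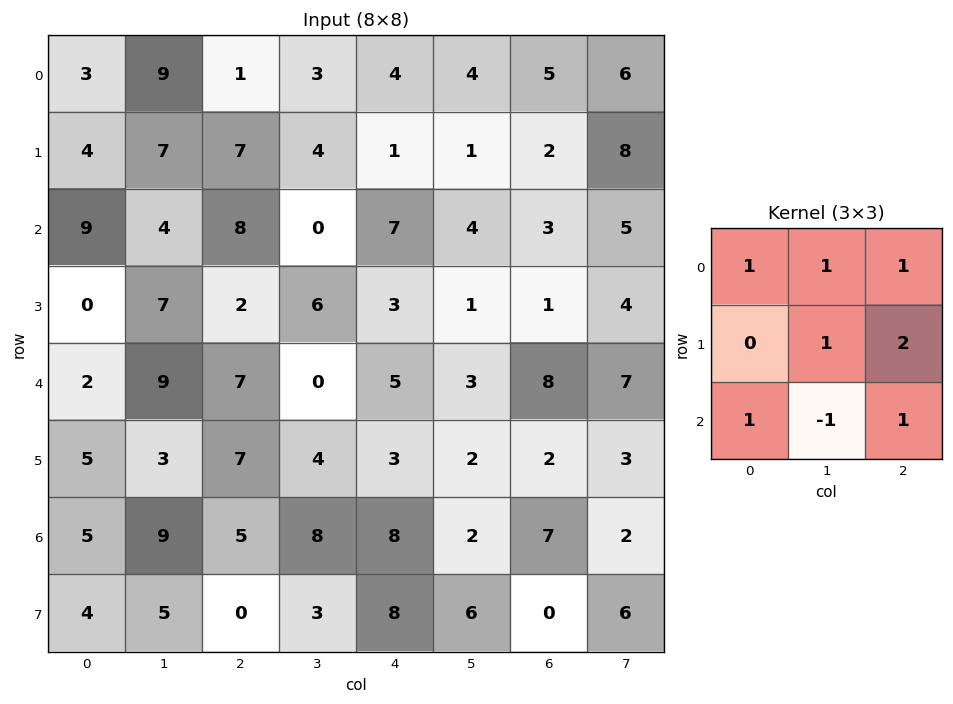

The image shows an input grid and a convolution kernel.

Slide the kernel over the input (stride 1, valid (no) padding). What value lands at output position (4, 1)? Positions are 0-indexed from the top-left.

The receptive field on the input at this output position is [9 7 0 / 3 7 4 / 9 5 8]. Elementwise product with the kernel and sum: 9·1 + 7·1 + 0·1 + 7·1 + 4·2 + 9·1 + 5·-1 + 8·1.

43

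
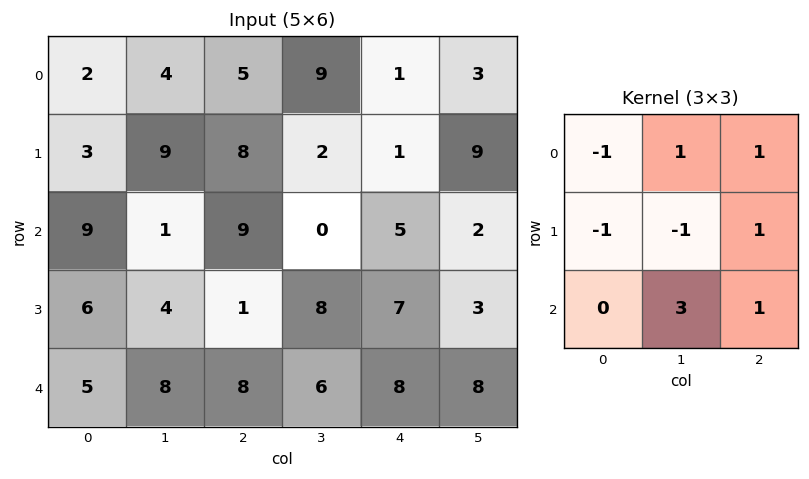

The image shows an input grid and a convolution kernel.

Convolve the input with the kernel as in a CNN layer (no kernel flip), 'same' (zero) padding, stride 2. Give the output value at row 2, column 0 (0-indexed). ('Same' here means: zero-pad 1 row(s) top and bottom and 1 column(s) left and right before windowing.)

The receptive field on the zero-padded input at this output position is [0 6 4 / 0 5 8 / 0 0 0]. Elementwise product with the kernel and sum: 0·-1 + 6·1 + 4·1 + 0·-1 + 5·-1 + 8·1 + 0·3 + 0·1.

13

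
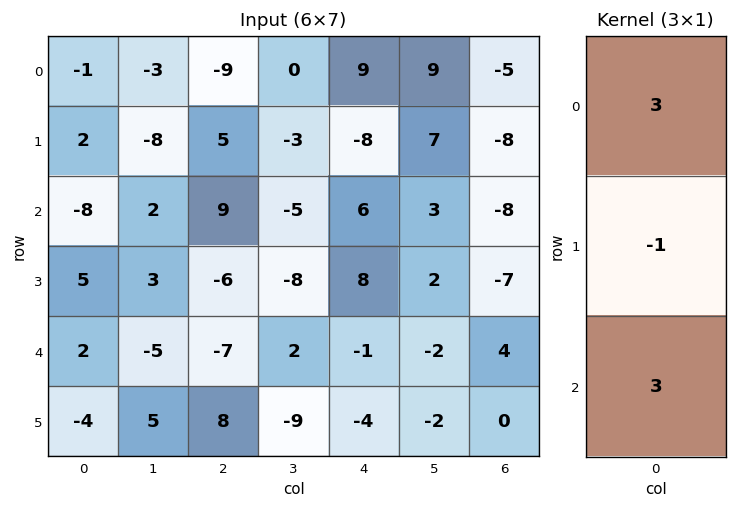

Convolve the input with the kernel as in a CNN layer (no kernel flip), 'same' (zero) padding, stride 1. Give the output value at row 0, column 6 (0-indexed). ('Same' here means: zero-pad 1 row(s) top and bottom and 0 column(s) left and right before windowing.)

The receptive field on the zero-padded input at this output position is [0 / -5 / -8]. Elementwise product with the kernel and sum: 0·3 + -5·-1 + -8·3.

-19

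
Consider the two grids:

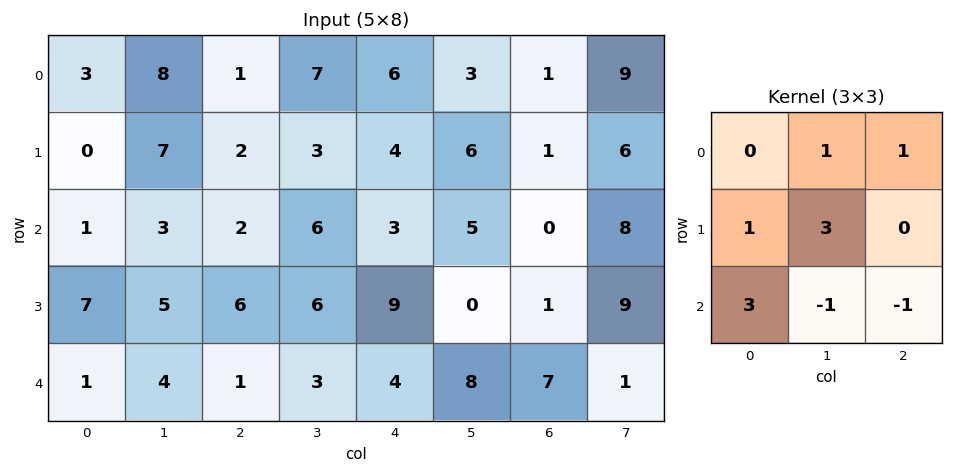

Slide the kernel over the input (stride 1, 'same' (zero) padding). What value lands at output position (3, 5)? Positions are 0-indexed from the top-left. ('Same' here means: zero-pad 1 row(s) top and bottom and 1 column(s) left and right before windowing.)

11

The receptive field on the zero-padded input at this output position is [3 5 0 / 9 0 1 / 4 8 7]. Elementwise product with the kernel and sum: 5·1 + 0·1 + 9·1 + 0·3 + 4·3 + 8·-1 + 7·-1.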